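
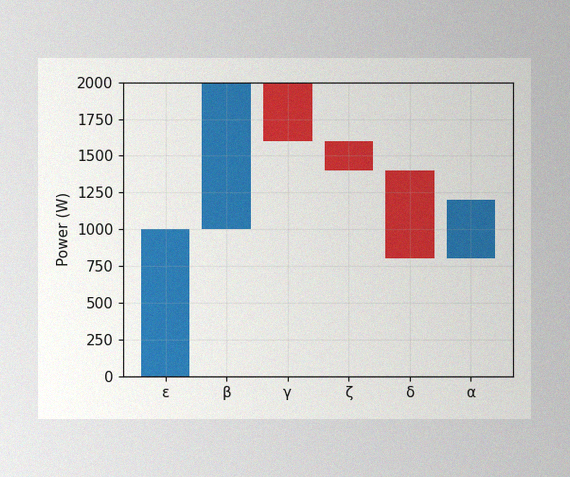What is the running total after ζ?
The image has some photo noise and uneven lighting. After ζ the running total reaches 1400W.

1400W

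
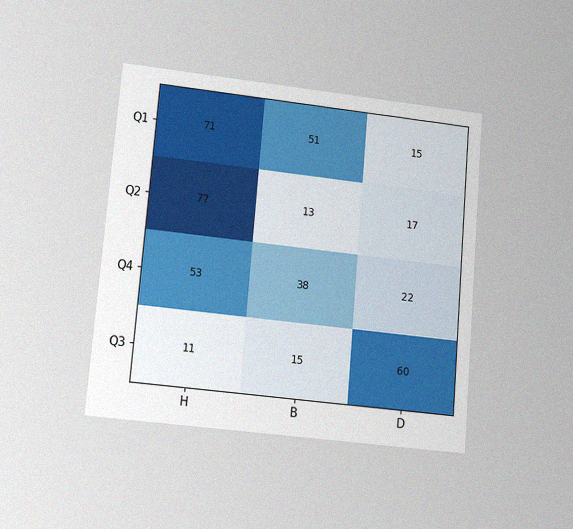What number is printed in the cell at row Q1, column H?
71

The chart is tilted about 5° clockwise and viewed at a slight angle, with some photo noise. The (Q1, H) cell reads 71.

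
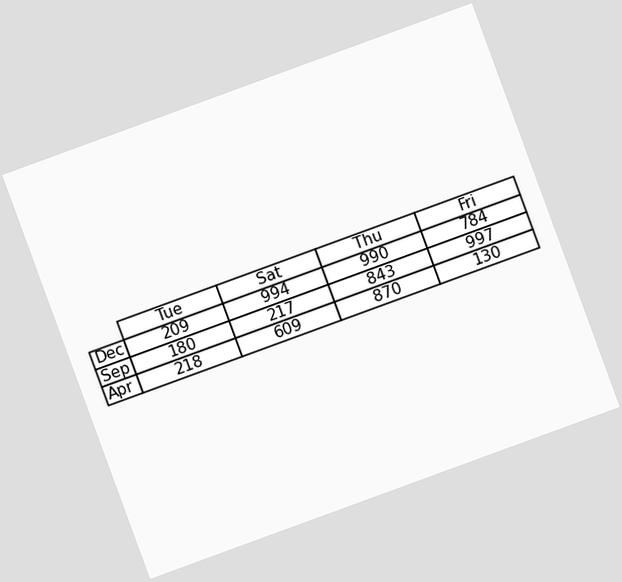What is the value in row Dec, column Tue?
209

The chart is tilted about 20° counter-clockwise. The (Dec, Tue) cell reads 209.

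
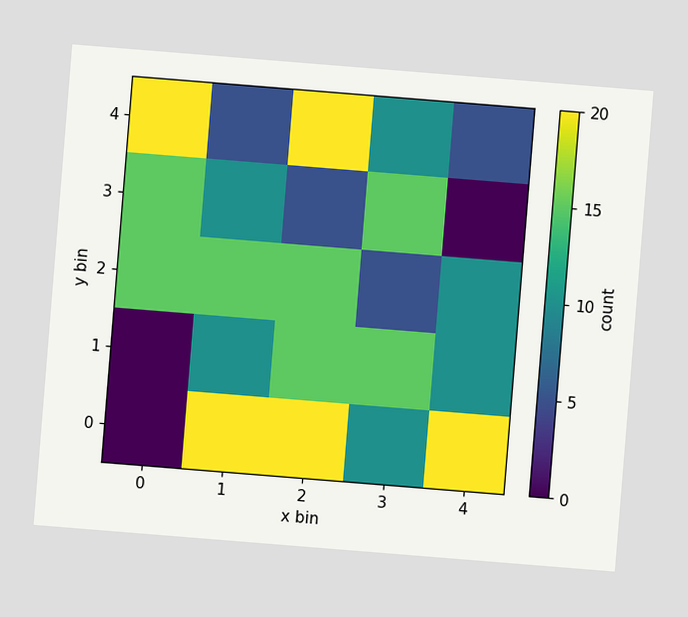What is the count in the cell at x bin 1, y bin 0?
20

The chart is tilted about 5° clockwise. Matching the cell (1, 0) against the colorbar gives 20.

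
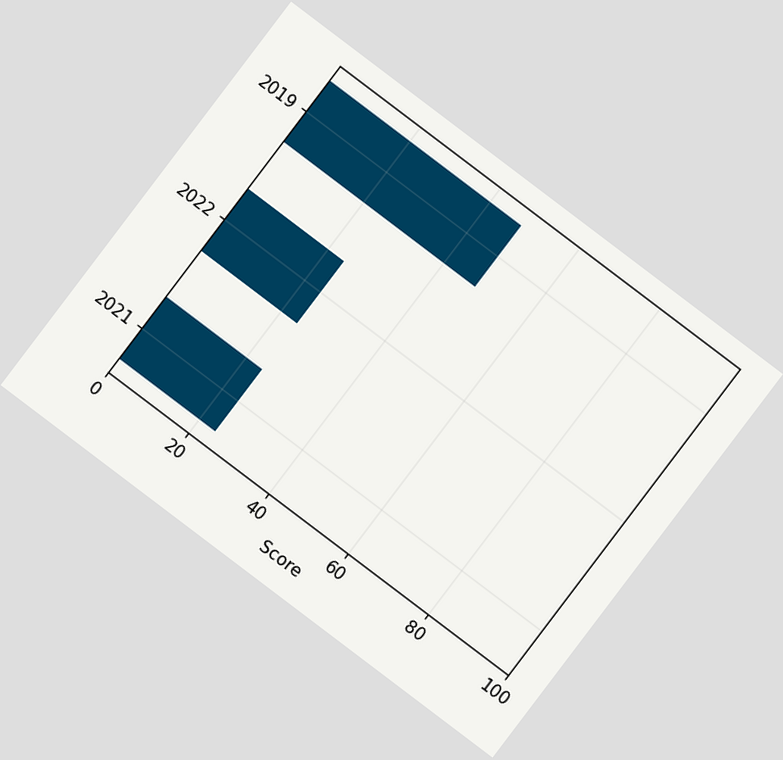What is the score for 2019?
48

The chart is tilted about 37° clockwise. Reading along the chart's x-axis, the 2019 bar reaches 48.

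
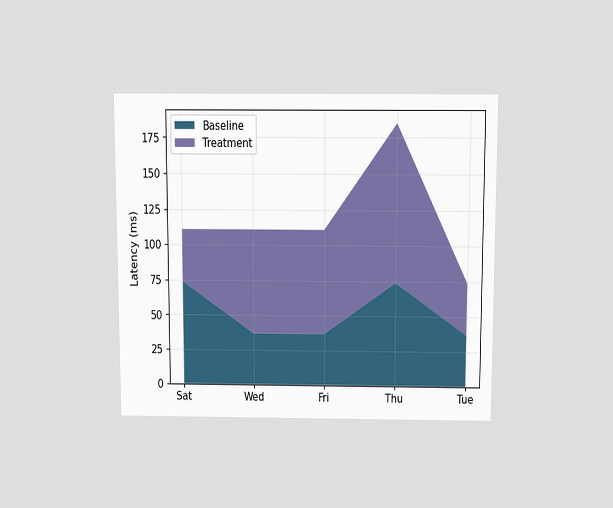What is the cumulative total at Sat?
The chart is viewed slightly from above. The stacked total at Sat reaches 111ms.

111ms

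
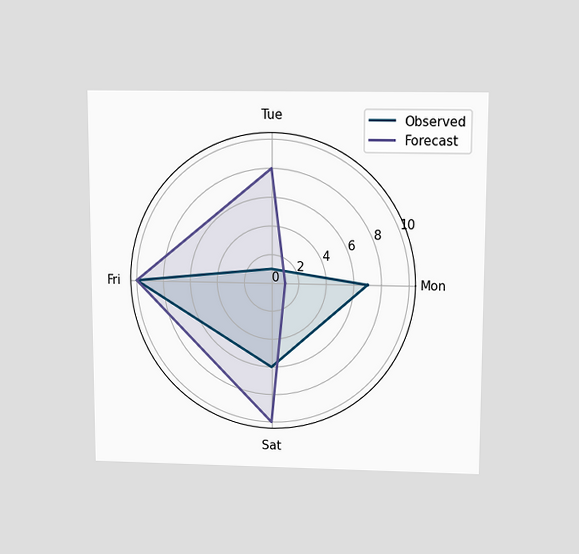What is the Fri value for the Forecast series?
10

The chart is viewed slightly from above. On the Fri axis, Forecast reaches 10.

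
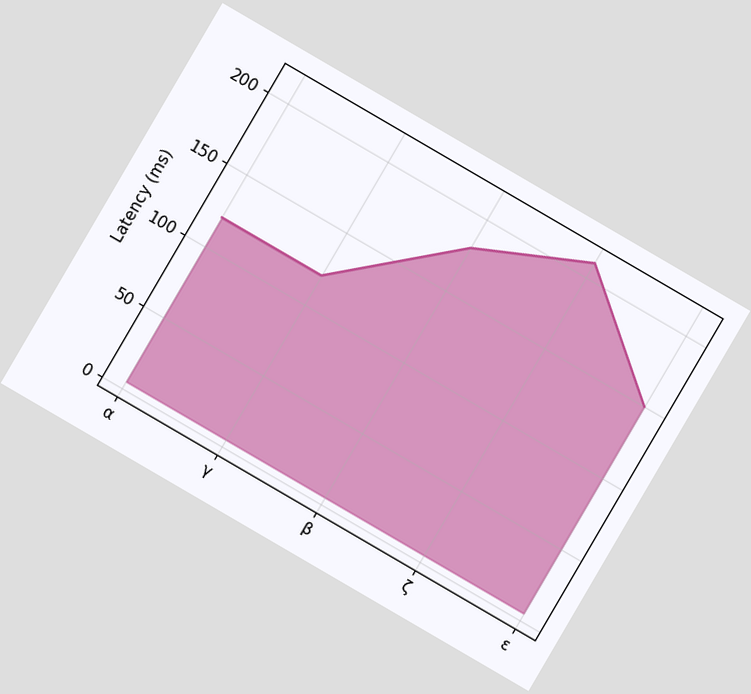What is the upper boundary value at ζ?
The chart is tilted about 30° clockwise. At ζ the upper boundary is at 210ms.

210ms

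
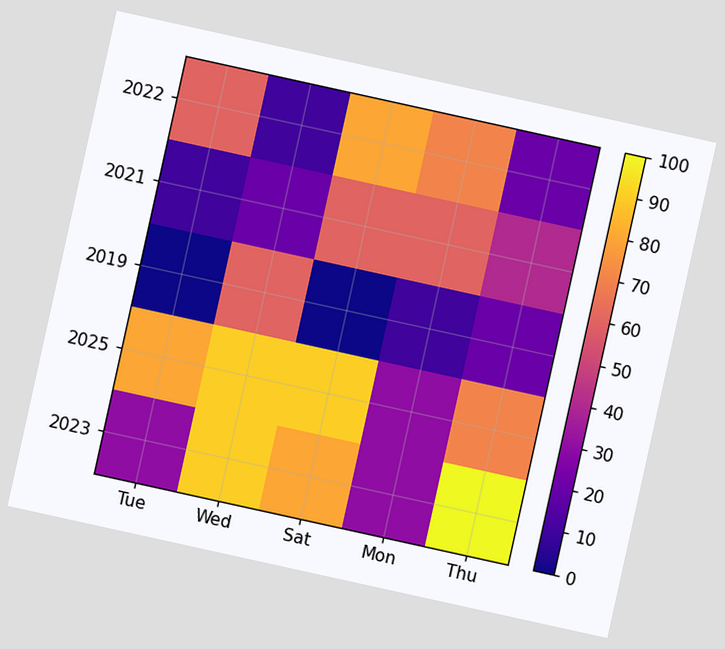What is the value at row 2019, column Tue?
0

The chart is tilted about 12° clockwise. Matching cell (2019, Tue) against the colorbar gives 0.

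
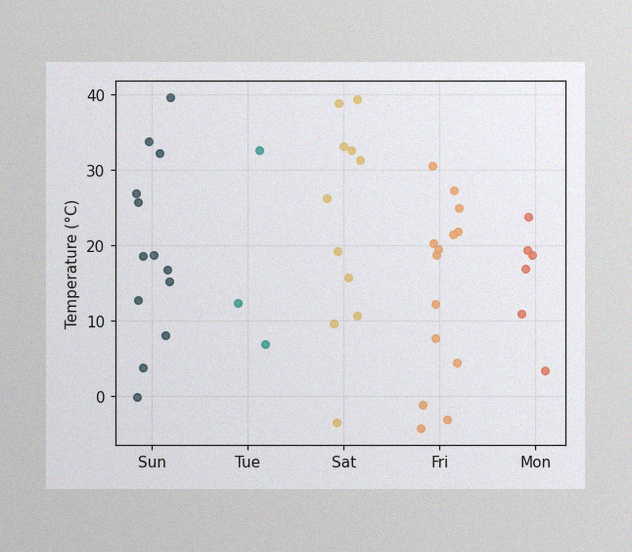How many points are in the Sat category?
11

The image has some photo noise and uneven lighting. Counting the markers in the Sat column gives 11.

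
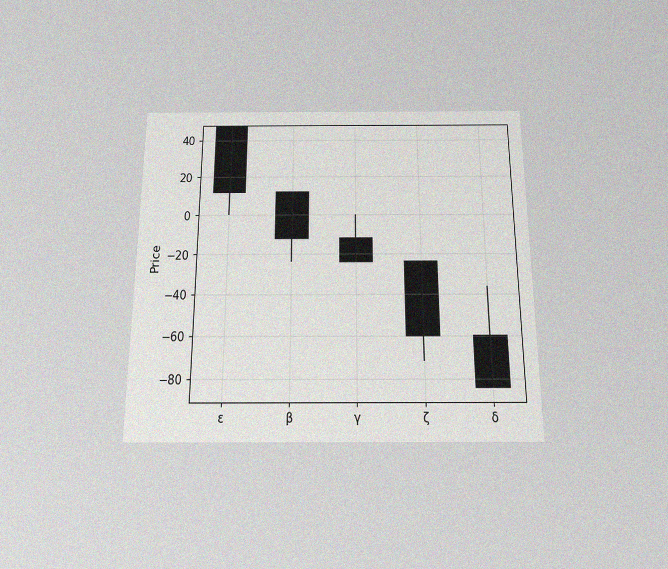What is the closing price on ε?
12

The chart is viewed slightly from below, with some photo noise. The ε candle closes at 12.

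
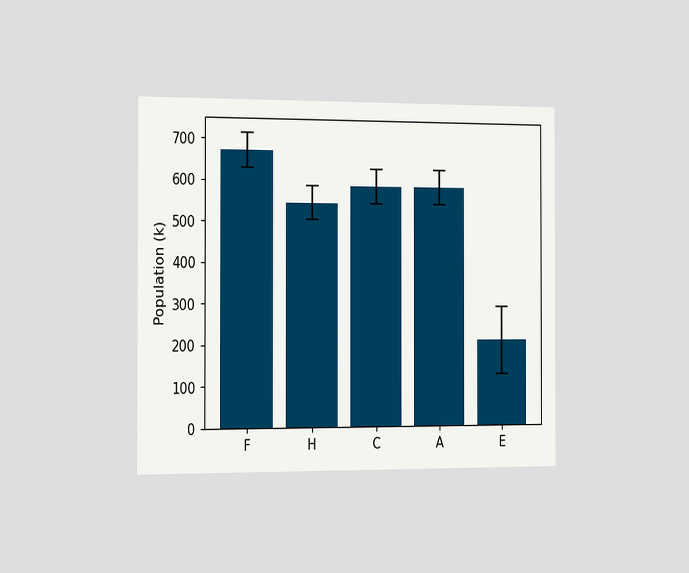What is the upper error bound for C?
The chart is viewed slightly from the left. The C bar's upper whisker reaches 630k.

630k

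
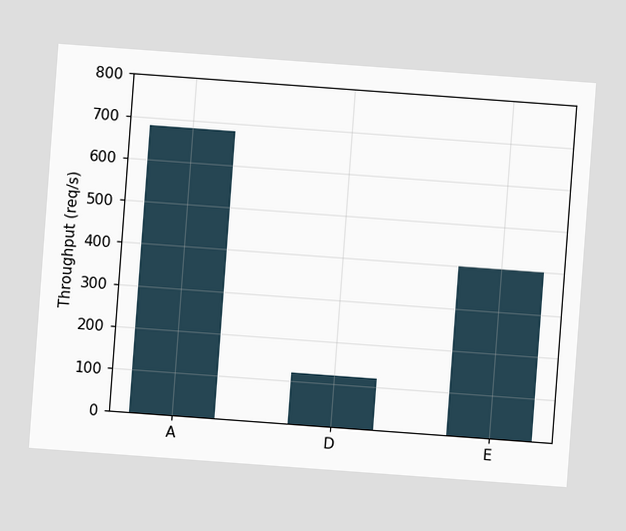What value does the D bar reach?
The chart is tilted about 4° clockwise. Reading along the chart's y-axis, the D bar reaches 120req/s.

120req/s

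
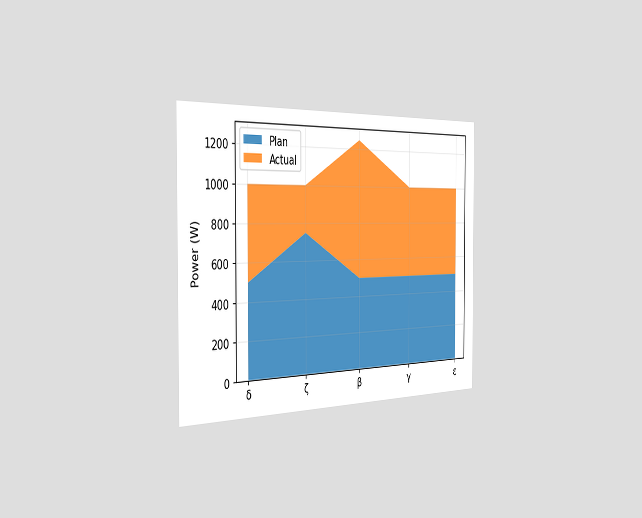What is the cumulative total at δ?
The chart is viewed slightly from the left. The stacked total at δ reaches 1000W.

1000W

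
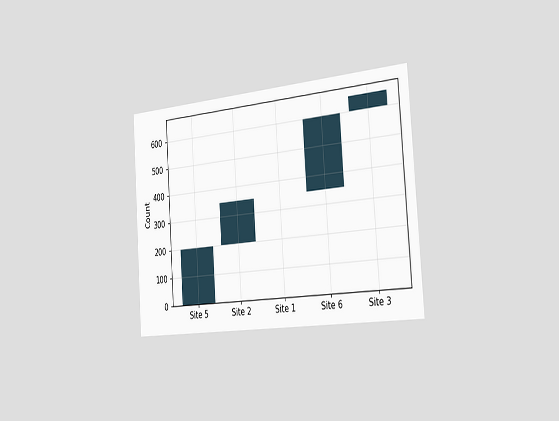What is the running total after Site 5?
200

The chart is tilted about 4° counter-clockwise and viewed slightly from the right. After Site 5 the running total reaches 200.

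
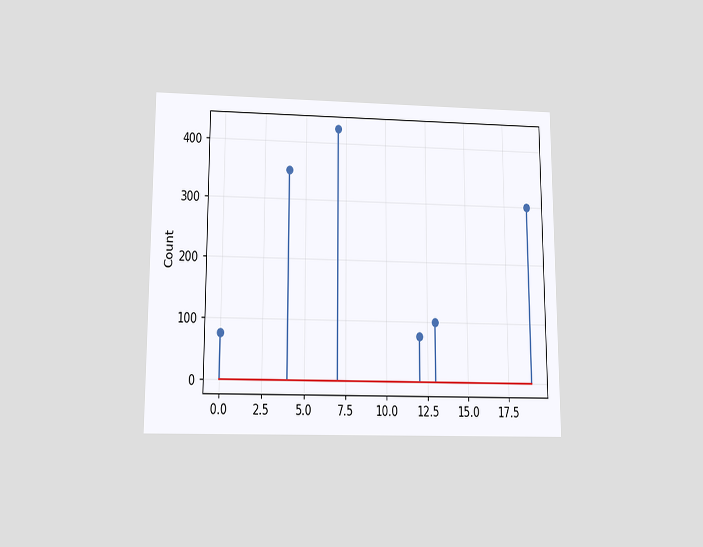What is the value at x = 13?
100

The chart is viewed slightly from below. The stem at x=13 reaches 100.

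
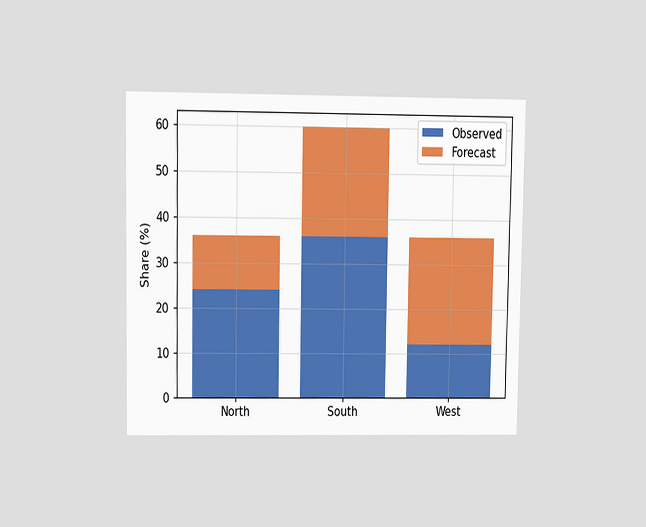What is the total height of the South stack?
The chart is viewed at a slight angle. The South stack's top reaches 60% on the y-axis.

60%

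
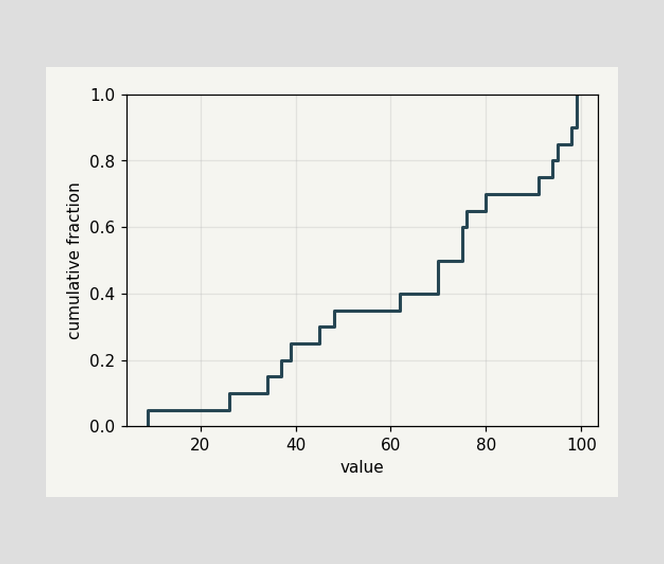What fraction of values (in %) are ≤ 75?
At x=75 the ECDF step is at 60%.

60%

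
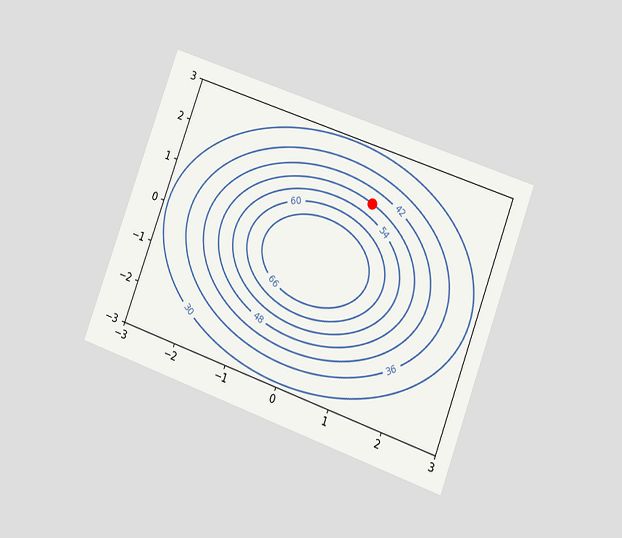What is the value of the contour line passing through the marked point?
The chart is tilted about 20° clockwise and viewed at a slight angle. The marked point sits on the contour labelled 48.

48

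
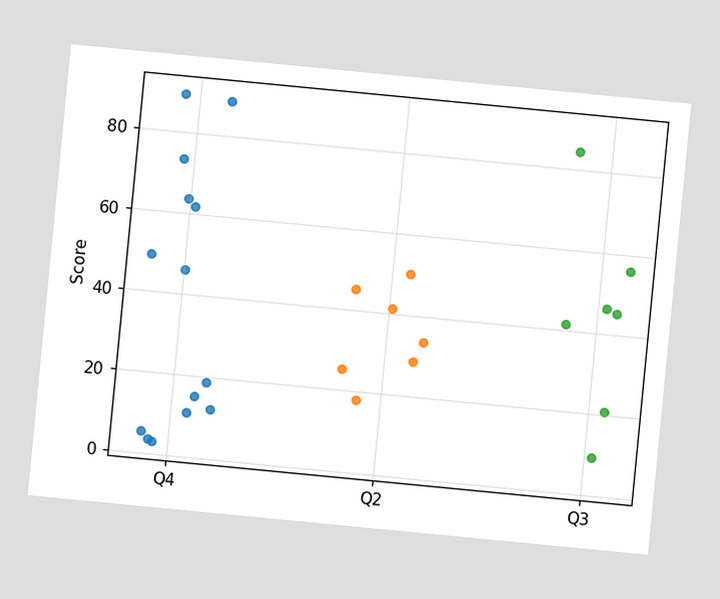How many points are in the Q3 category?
7

The chart is tilted about 5° clockwise. Counting the markers in the Q3 column gives 7.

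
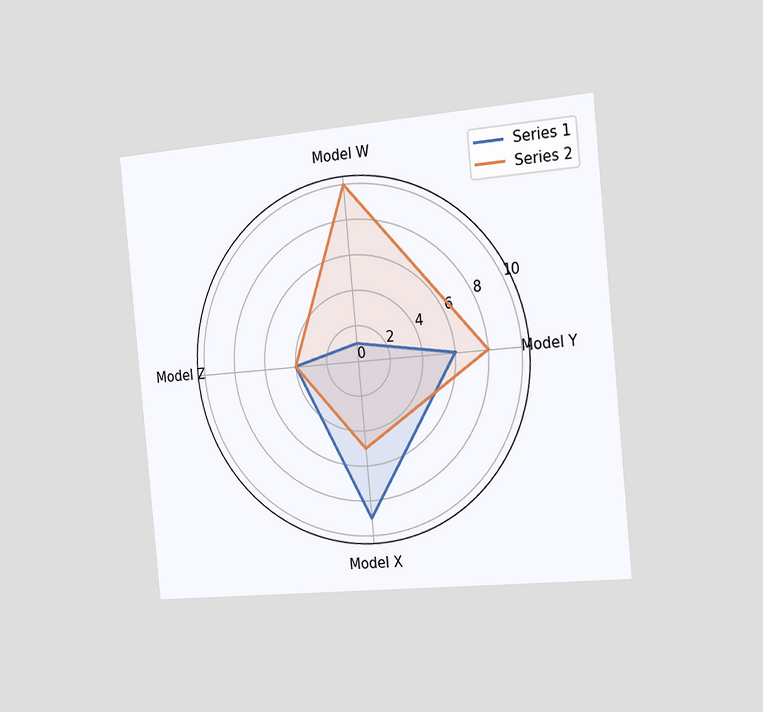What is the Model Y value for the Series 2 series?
The chart is tilted about 5° counter-clockwise and viewed slightly from the right. On the Model Y axis, Series 2 reaches 8.

8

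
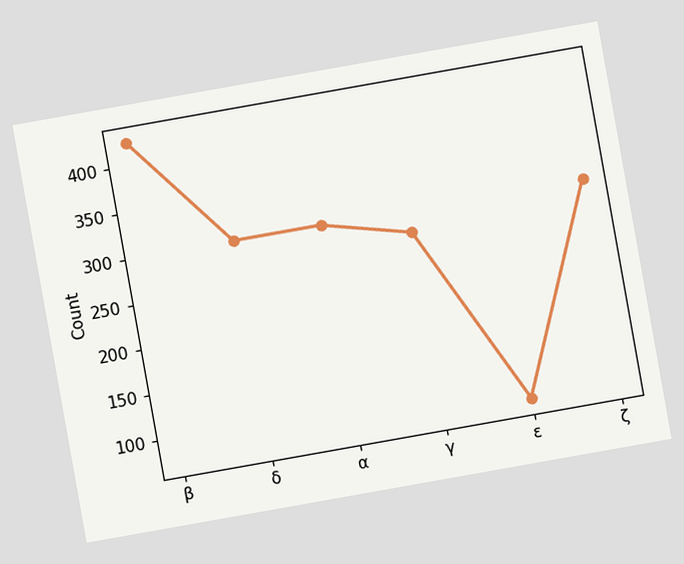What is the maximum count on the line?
425

The chart is tilted about 10° counter-clockwise. The highest point is at β, and reading across to the y-axis gives 425.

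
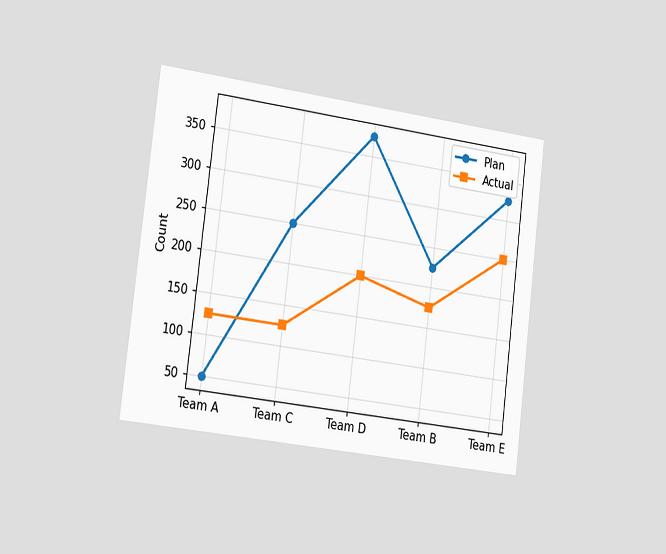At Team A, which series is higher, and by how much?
Actual, by 75

The chart is tilted about 7° clockwise and viewed slightly from the left. At Team A, Actual sits above the other line by 75.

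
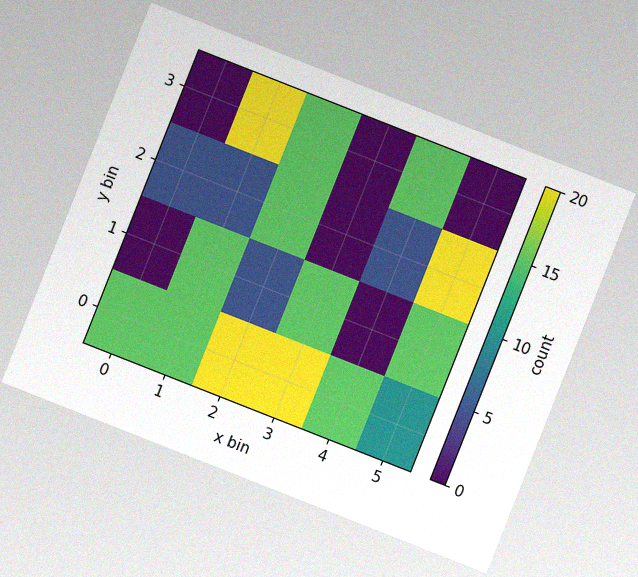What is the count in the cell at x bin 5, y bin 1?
15

The chart is tilted about 22° clockwise, with some photo noise. Matching the cell (5, 1) against the colorbar gives 15.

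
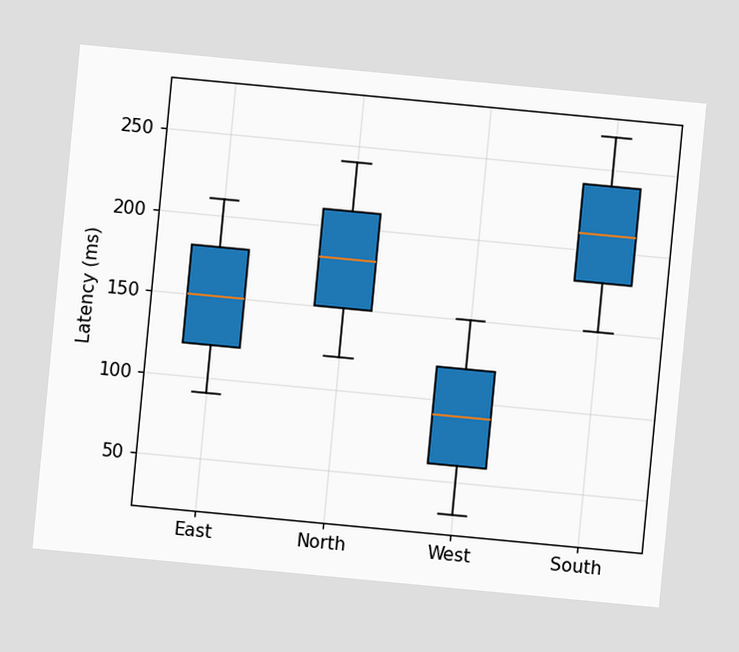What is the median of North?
The chart is tilted about 5° clockwise. The median line in the North box sits at 180ms.

180ms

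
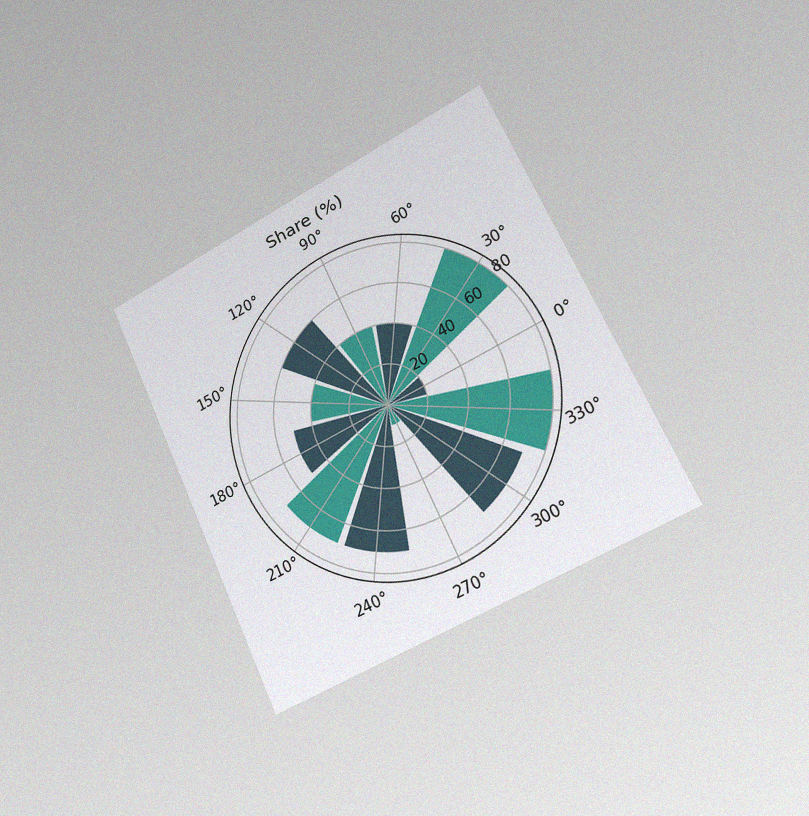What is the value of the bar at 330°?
80%

The chart is tilted about 25° counter-clockwise and viewed slightly from the right, with some photo noise. The bar at 330° reaches 80% on the radial axis.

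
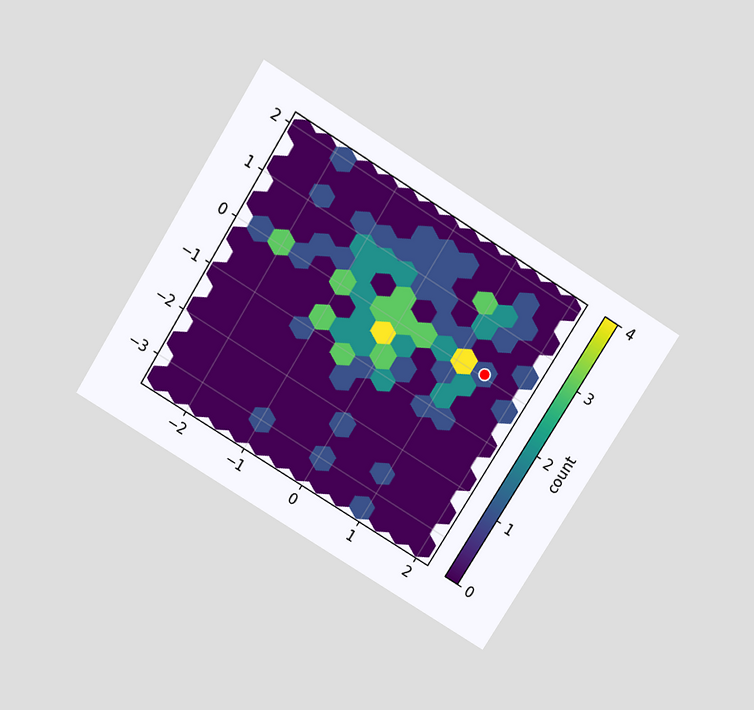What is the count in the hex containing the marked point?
1

The chart is tilted about 32° clockwise and viewed slightly from above. The marked hex reads 1 on the colorbar.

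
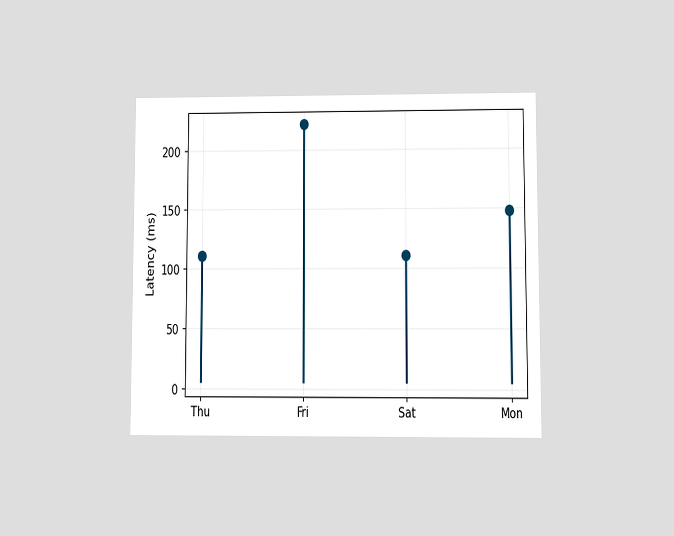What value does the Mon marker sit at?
The chart is viewed at a slight angle. The Mon marker sits at 148ms.

148ms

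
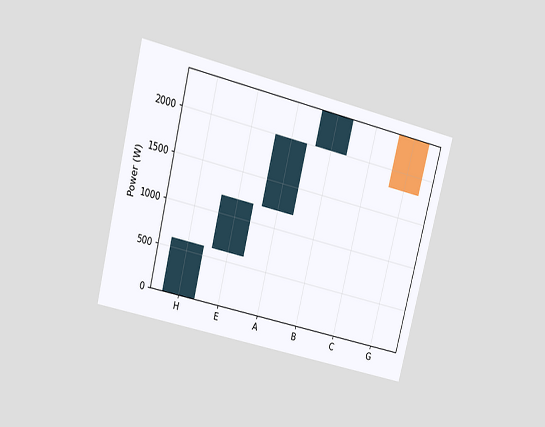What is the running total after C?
2400W

The chart is tilted about 14° clockwise and viewed at a slight angle. After C the running total reaches 2400W.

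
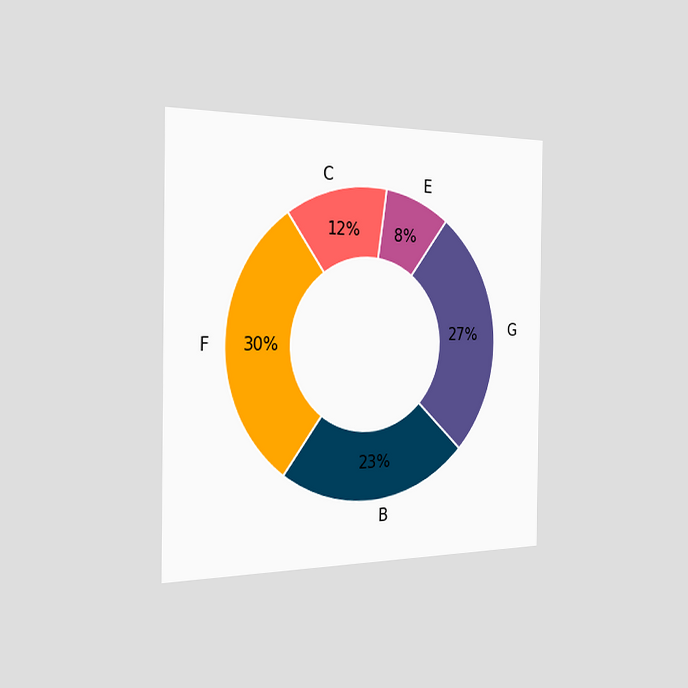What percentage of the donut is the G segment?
The chart is viewed slightly from the left. The G segment takes up 27% of the ring.

27%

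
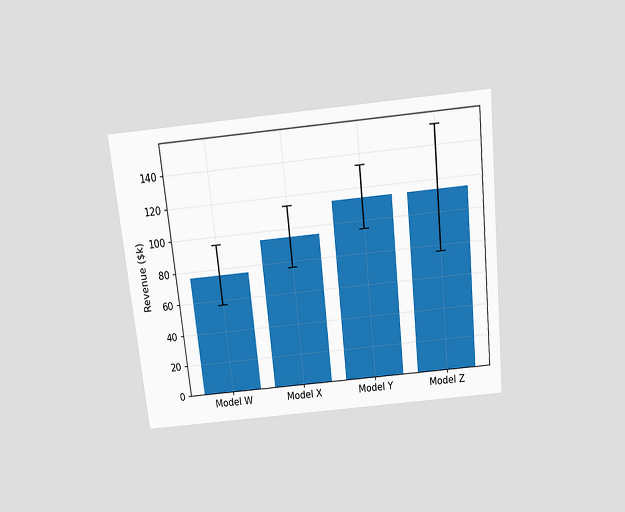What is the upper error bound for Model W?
$95k

The chart is tilted about 6° counter-clockwise and viewed slightly from above. The Model W bar's upper whisker reaches $95k.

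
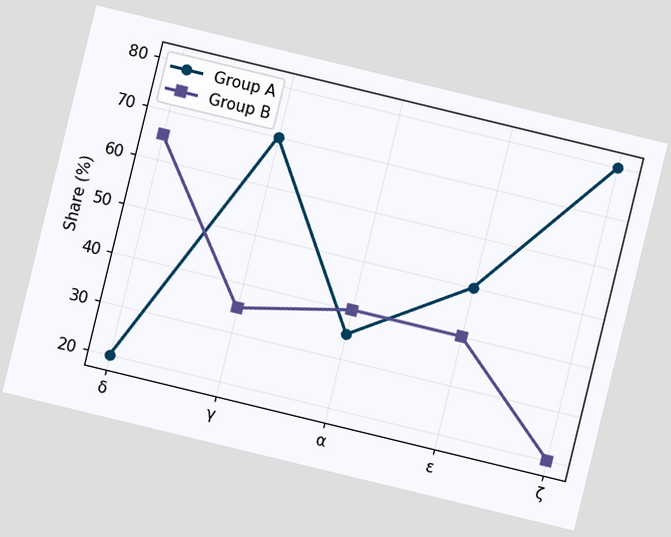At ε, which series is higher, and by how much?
Group A, by 10%

The chart is tilted about 14° clockwise. At ε, Group A sits above the other line by 10%.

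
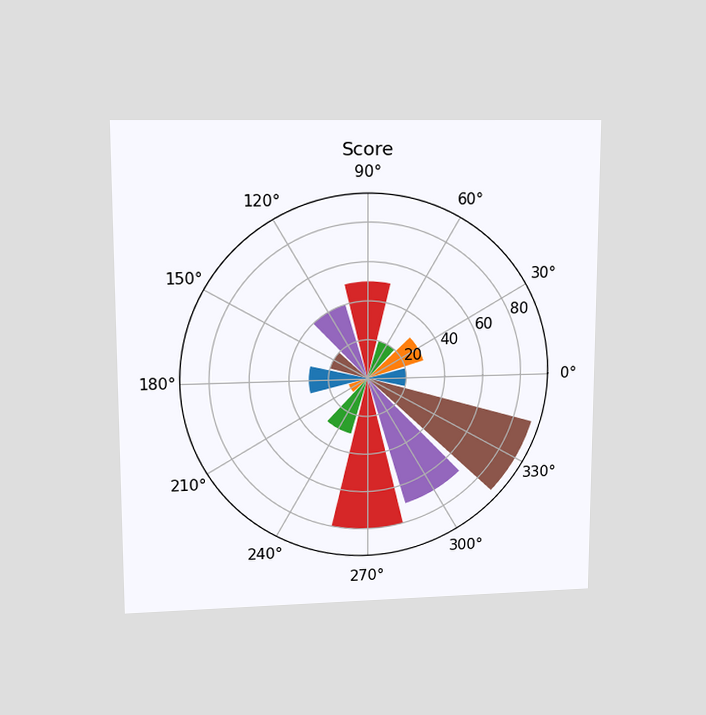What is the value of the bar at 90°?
50

The chart is viewed at a slight angle. The bar at 90° reaches 50 on the radial axis.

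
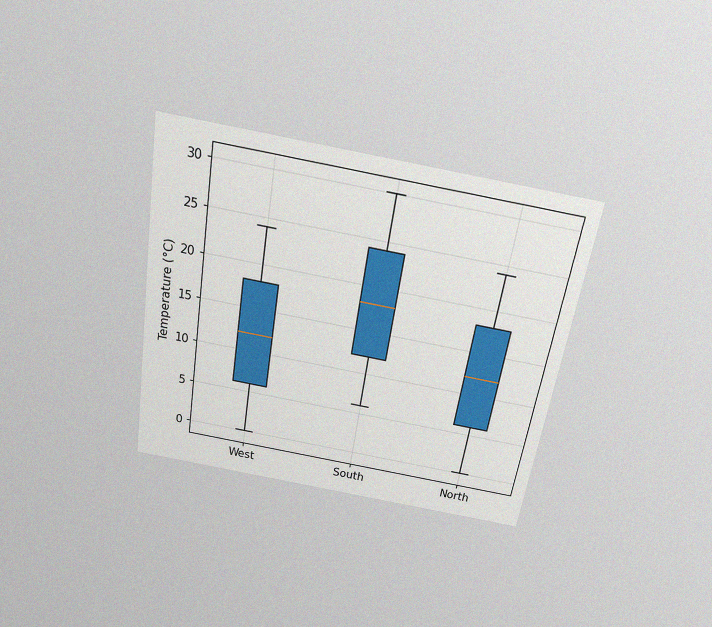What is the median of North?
The chart is tilted about 9° clockwise and viewed slightly from above, with some photo noise. The median line in the North box sits at 12°C.

12°C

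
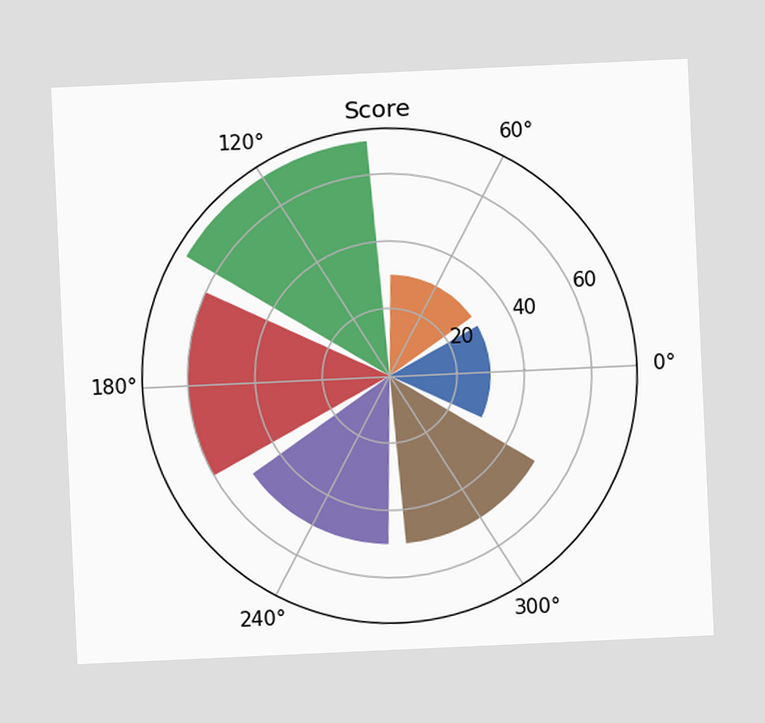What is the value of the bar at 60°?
The chart is tilted about 3° counter-clockwise. The bar at 60° reaches 30 on the radial axis.

30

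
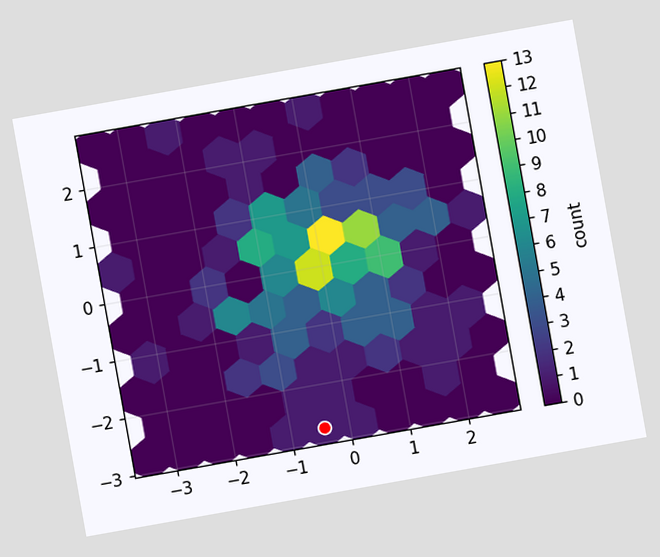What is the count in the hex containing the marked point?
The chart is tilted about 10° counter-clockwise. The marked hex reads 1 on the colorbar.

1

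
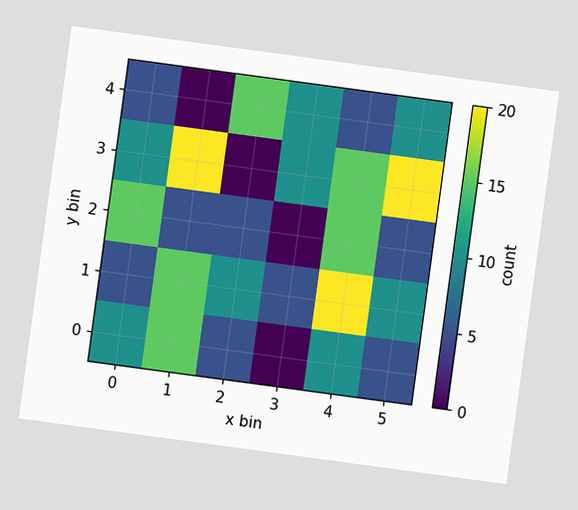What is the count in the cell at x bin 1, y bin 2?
5

The chart is tilted about 8° clockwise. Matching the cell (1, 2) against the colorbar gives 5.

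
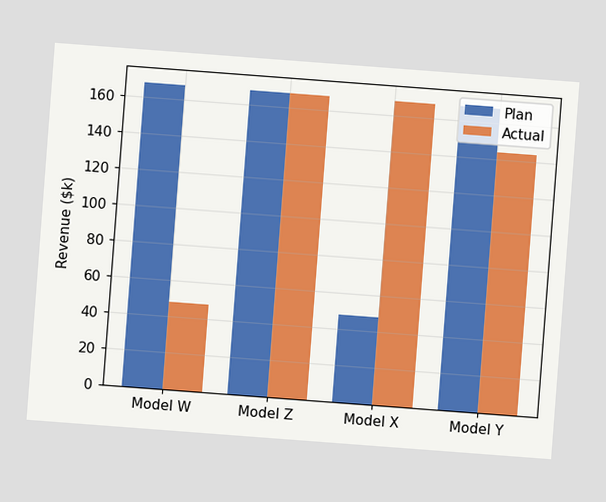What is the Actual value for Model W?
The chart is tilted about 4° clockwise. The Actual bar at Model W reaches $48k on the y-axis.

$48k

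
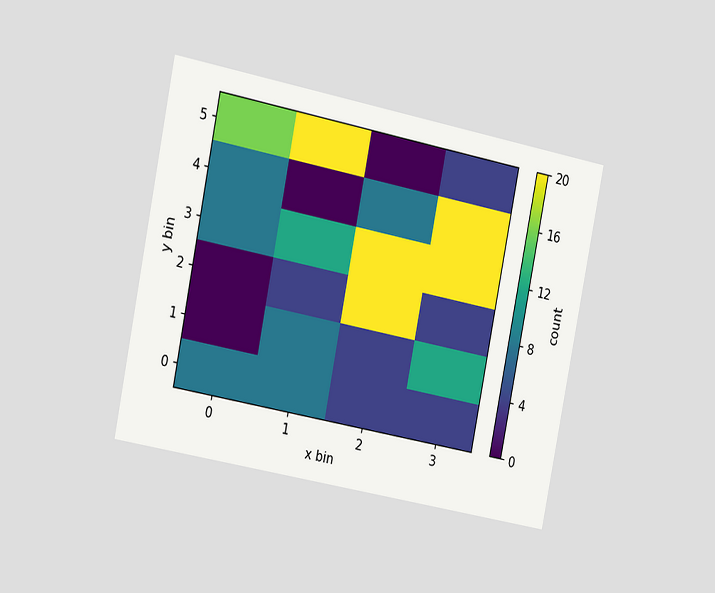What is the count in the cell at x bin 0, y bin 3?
8

The chart is tilted about 11° clockwise and viewed slightly from the left. Matching the cell (0, 3) against the colorbar gives 8.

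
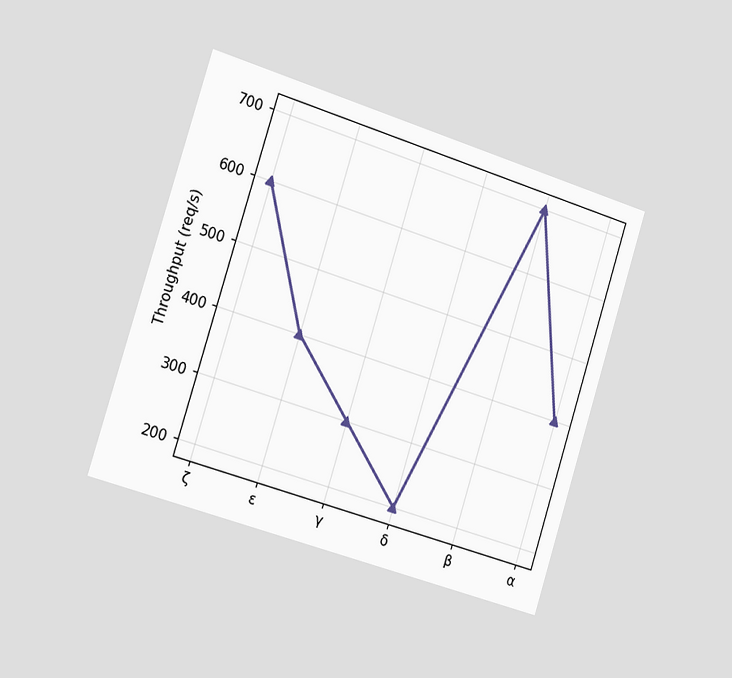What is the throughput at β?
700req/s

The chart is tilted about 17° clockwise and viewed slightly from the left. At β, the line is at 700req/s.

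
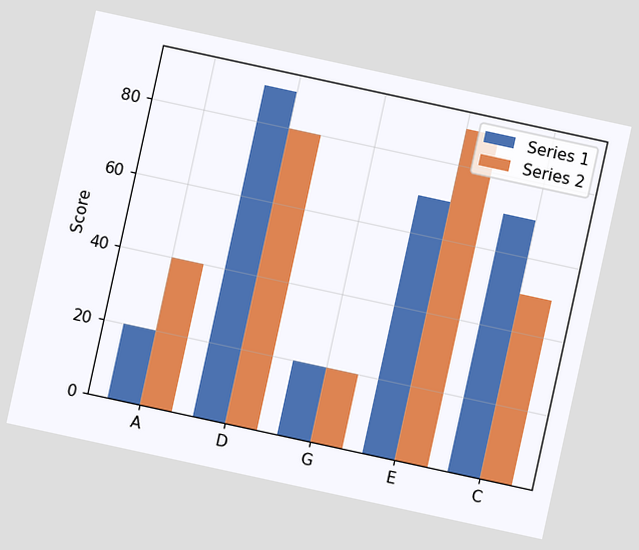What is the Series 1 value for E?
70

The chart is tilted about 12° clockwise. The Series 1 bar at E reaches 70 on the y-axis.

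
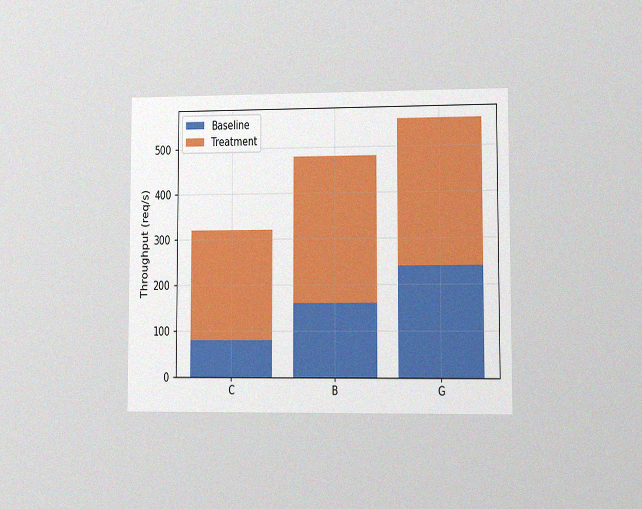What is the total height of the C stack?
320req/s

The chart is viewed at a slight angle, with some photo noise. The C stack's top reaches 320req/s on the y-axis.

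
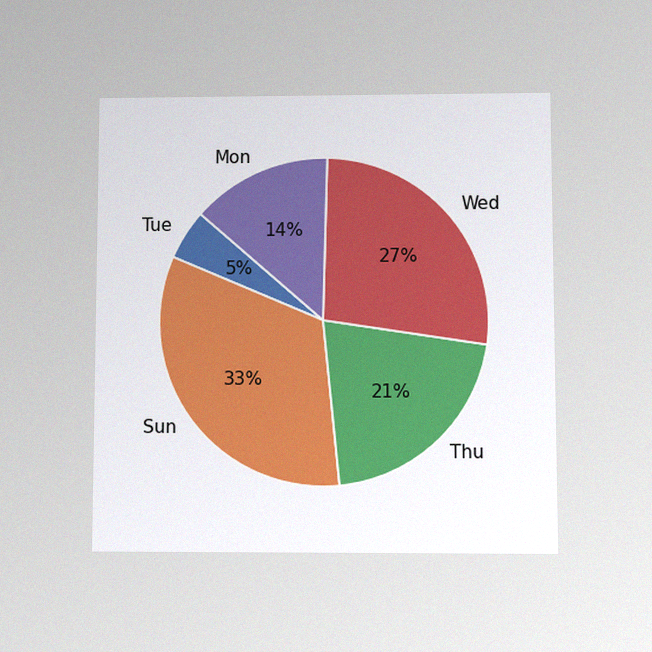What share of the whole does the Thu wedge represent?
21%

The chart is viewed at a slight angle, with some photo noise. The Thu slice takes up 21% of the pie.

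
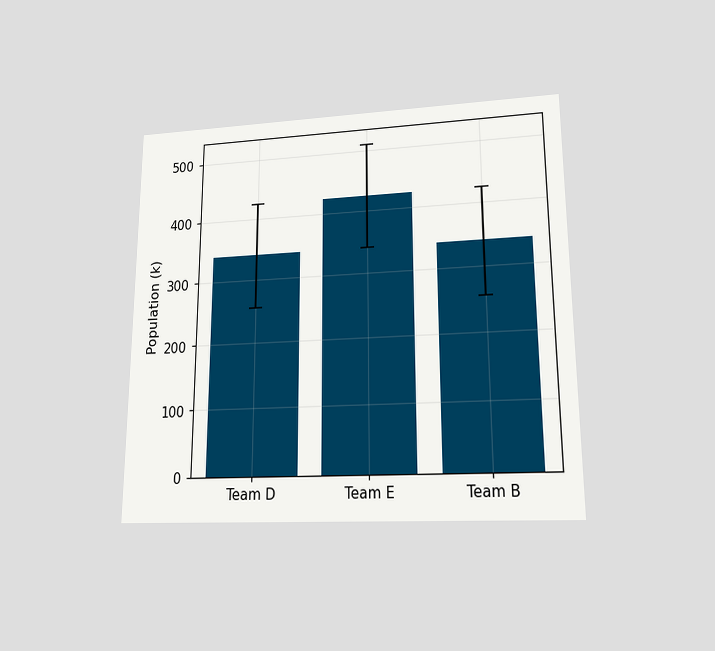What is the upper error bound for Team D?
425k

The chart is viewed at a slight angle. The Team D bar's upper whisker reaches 425k.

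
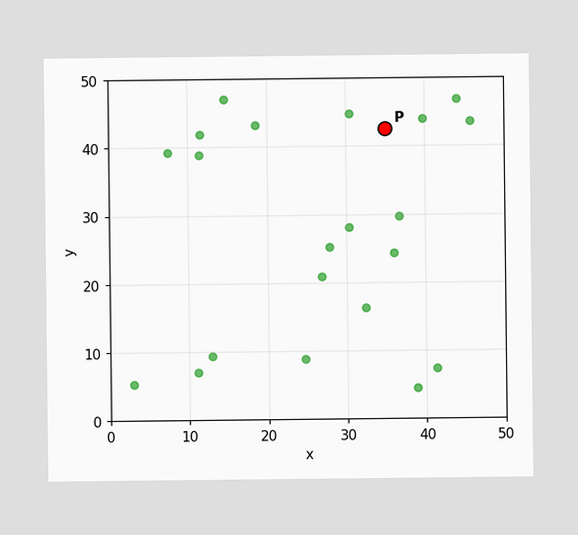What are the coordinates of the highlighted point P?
(35, 42.5)

Following the gridlines from P to each axis, P sits at (35, 42.5).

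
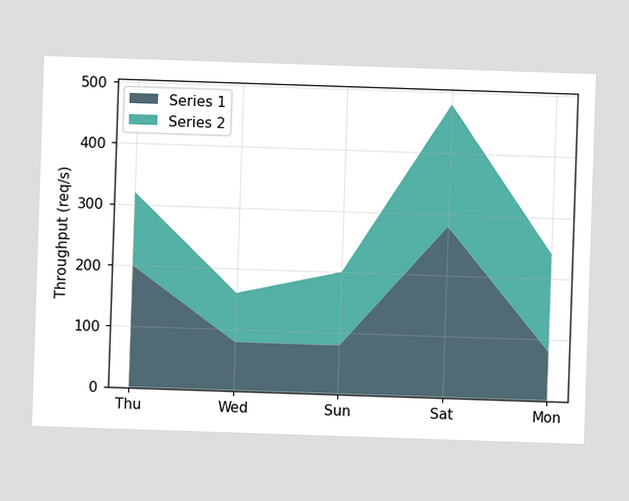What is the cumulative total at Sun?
The stacked total at Sun reaches 200req/s.

200req/s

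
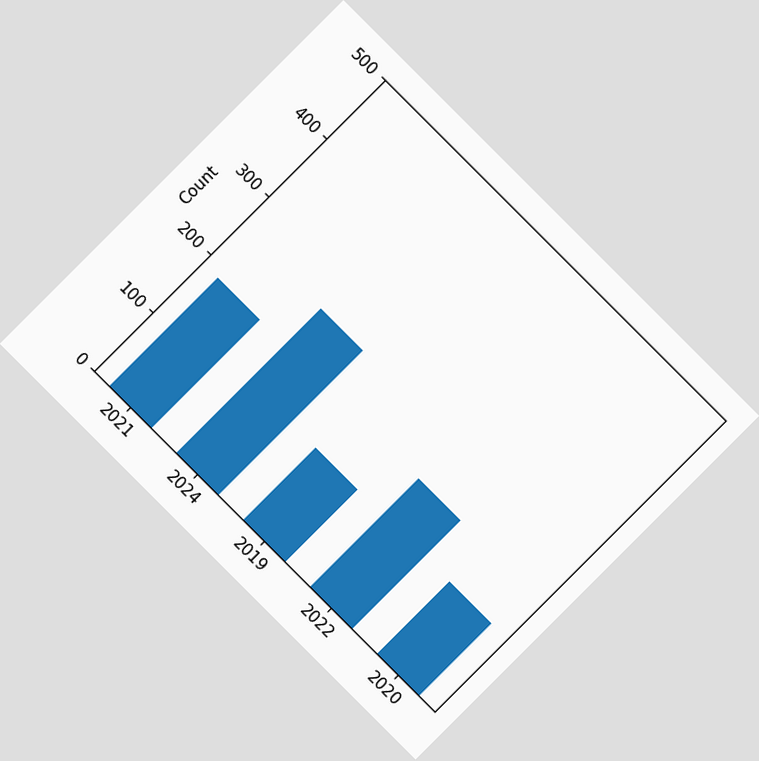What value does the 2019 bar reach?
The chart is tilted about 45° clockwise. Reading along the chart's y-axis, the 2019 bar reaches 124.

124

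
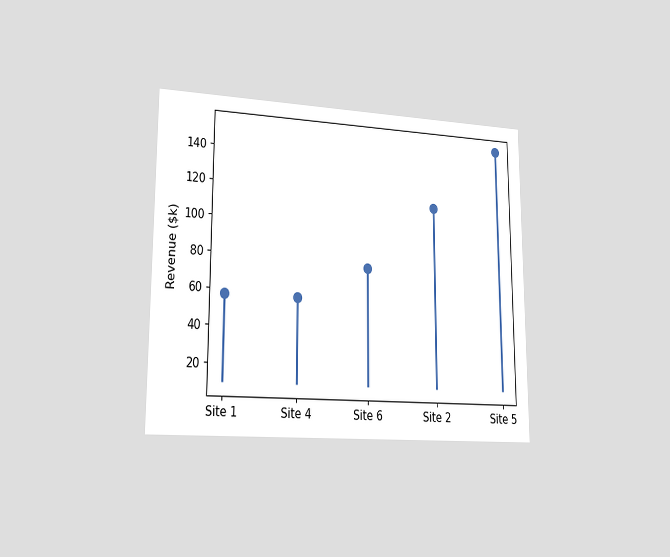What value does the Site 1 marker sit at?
The chart is viewed slightly from the left. The Site 1 marker sits at $57k.

$57k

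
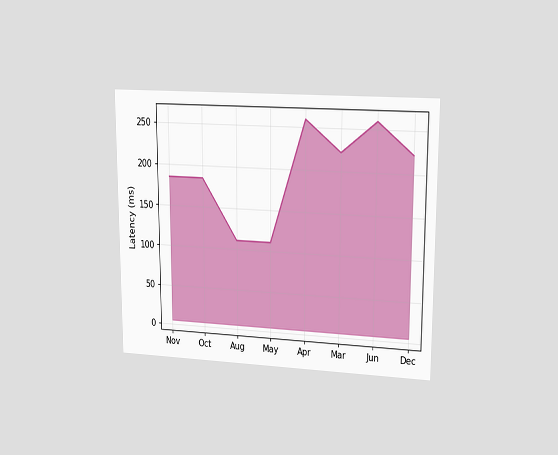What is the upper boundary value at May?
The chart is viewed at a slight angle. At May the upper boundary is at 111ms.

111ms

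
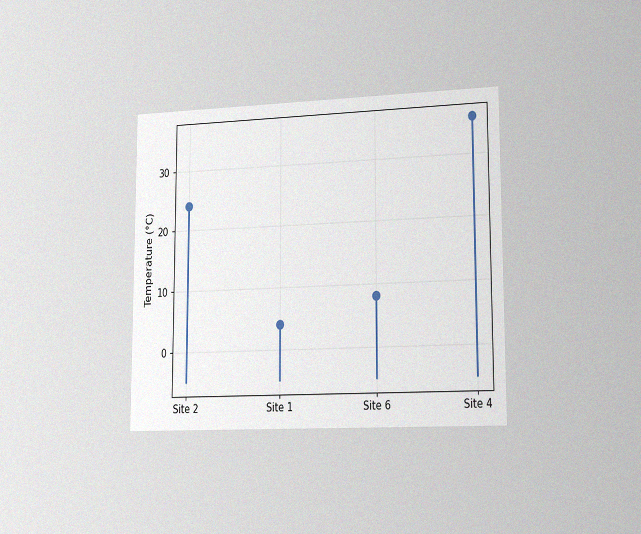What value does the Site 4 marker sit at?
36°C

The chart is viewed slightly from the right, with some photo noise. The Site 4 marker sits at 36°C.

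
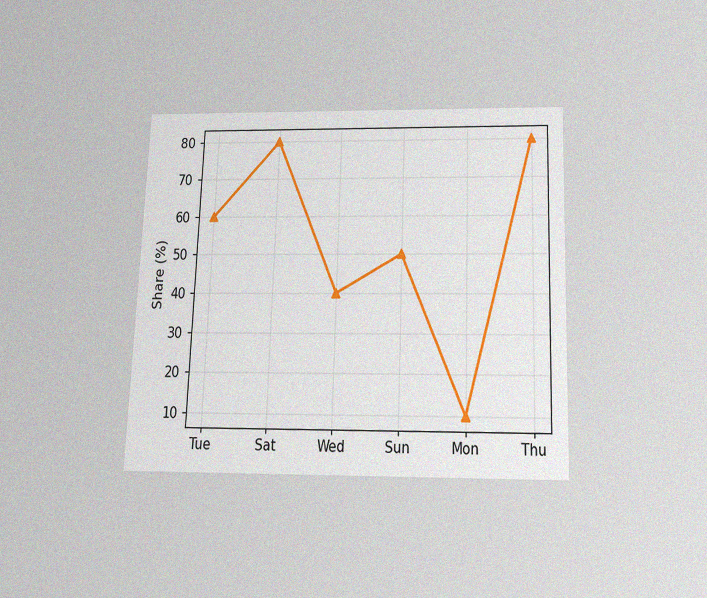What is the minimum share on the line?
10%

The chart is tilted about 2° clockwise and viewed slightly from below, with some photo noise. The lowest point is at Mon, and reading across to the y-axis gives 10%.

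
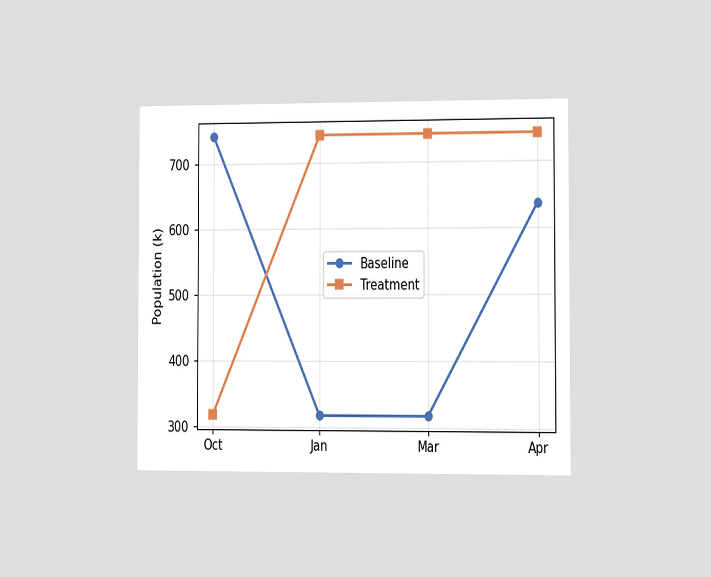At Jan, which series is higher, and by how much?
Treatment, by 424k

The chart is viewed slightly from the right. At Jan, Treatment sits above the other line by 424k.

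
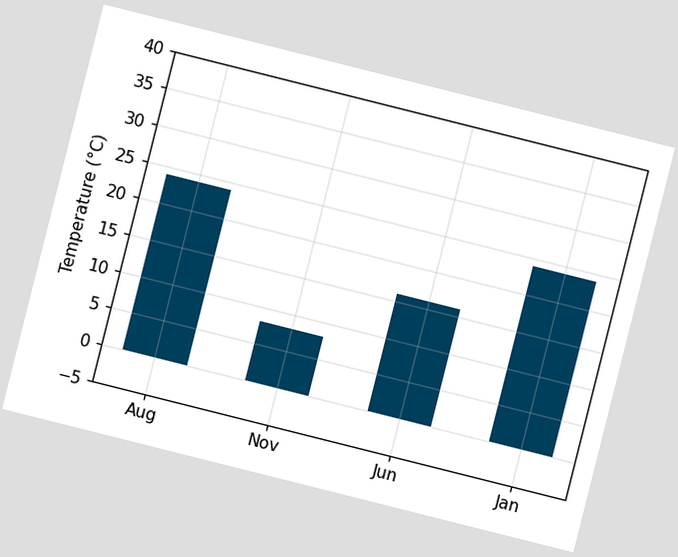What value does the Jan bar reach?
The chart is tilted about 14° clockwise. Reading along the chart's y-axis, the Jan bar reaches 24°C.

24°C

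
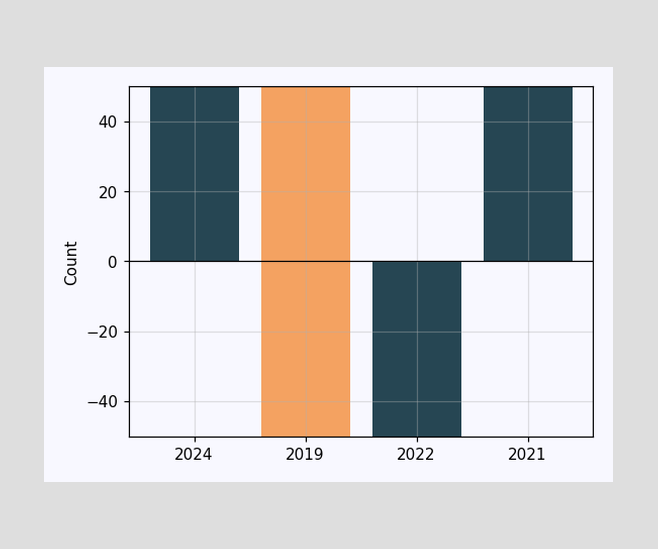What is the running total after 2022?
0

After 2022 the running total reaches 0.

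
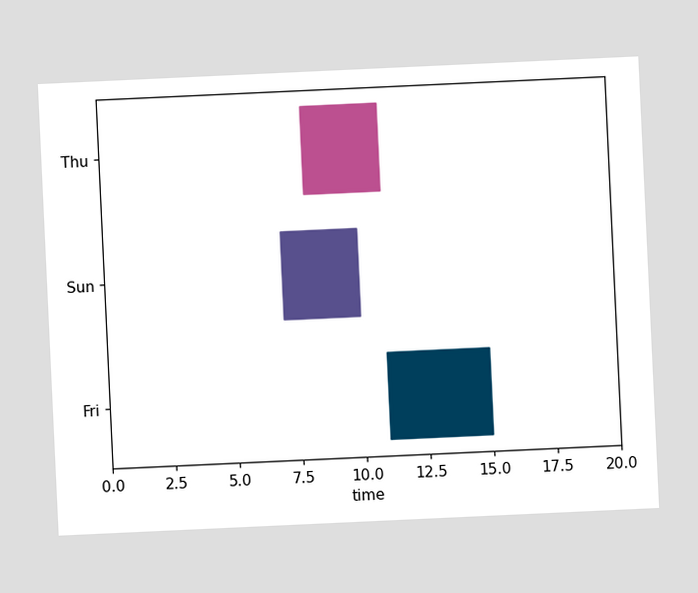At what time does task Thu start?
The chart is tilted about 3° counter-clockwise. The Thu bar begins at t=8.

8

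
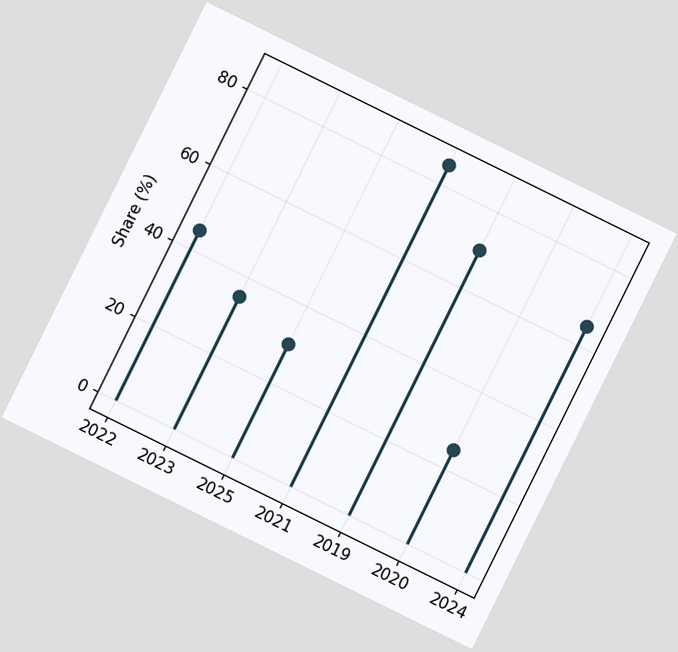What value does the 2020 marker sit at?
The chart is tilted about 26° clockwise. The 2020 marker sits at 25%.

25%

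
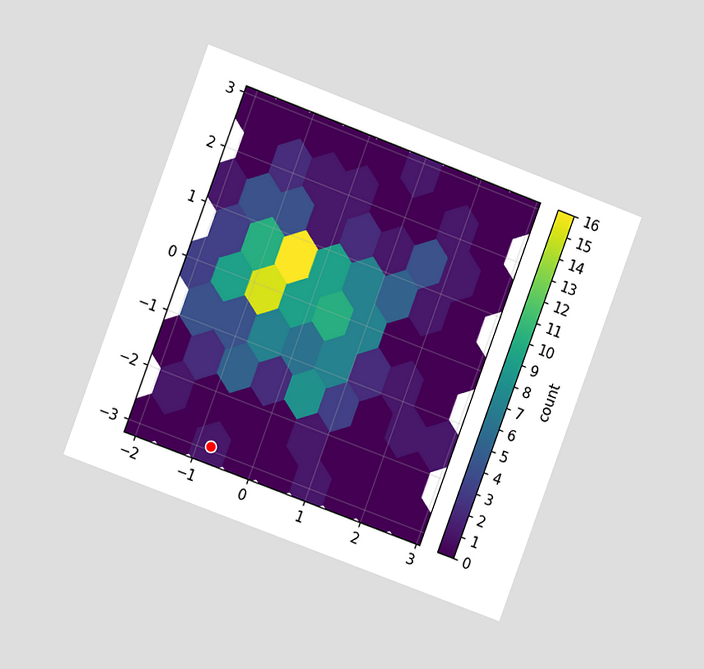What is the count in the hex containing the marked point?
The chart is tilted about 20° clockwise and viewed at a slight angle. The marked hex reads 1 on the colorbar.

1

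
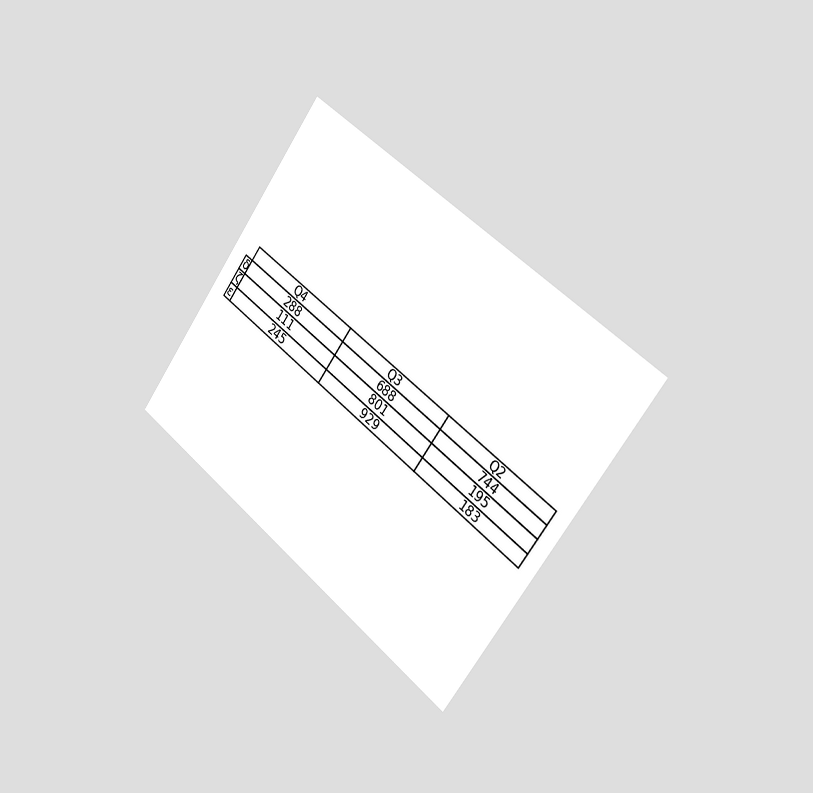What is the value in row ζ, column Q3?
801

The chart is tilted about 37° clockwise and viewed slightly from the right. The (ζ, Q3) cell reads 801.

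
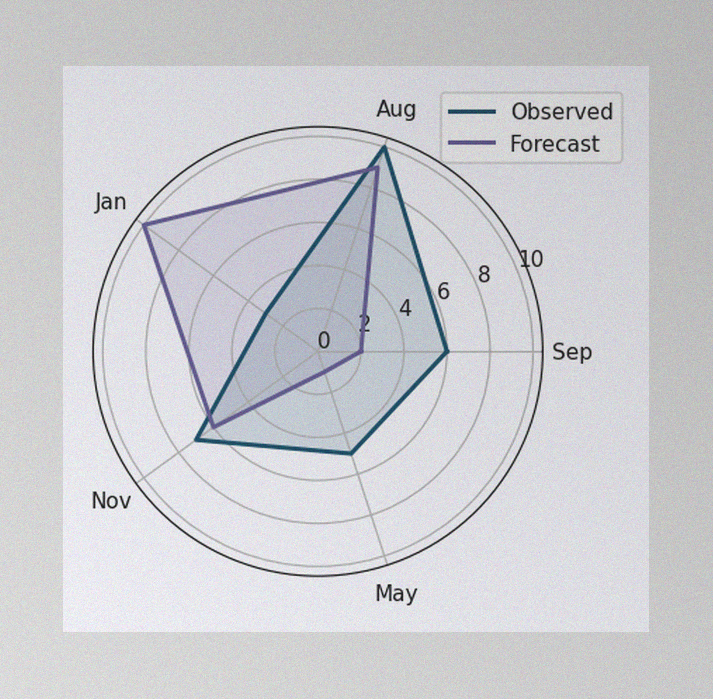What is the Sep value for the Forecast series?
2

The image has some photo noise and uneven lighting. On the Sep axis, Forecast reaches 2.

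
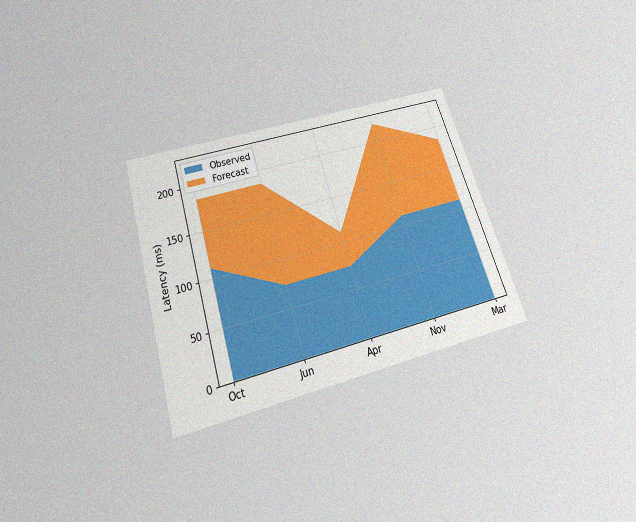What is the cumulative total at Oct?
The chart is tilted about 17° counter-clockwise and viewed slightly from below, with some photo noise. The stacked total at Oct reaches 185ms.

185ms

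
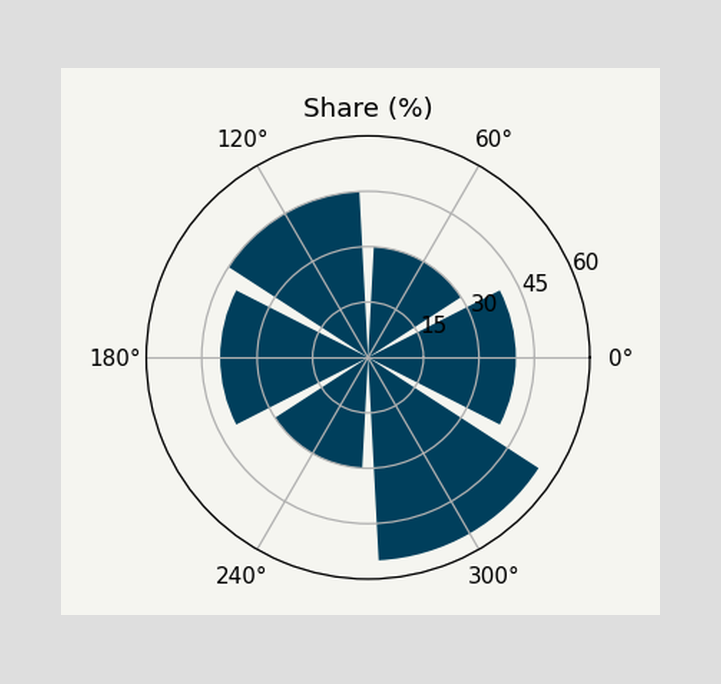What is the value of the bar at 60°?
The bar at 60° reaches 30% on the radial axis.

30%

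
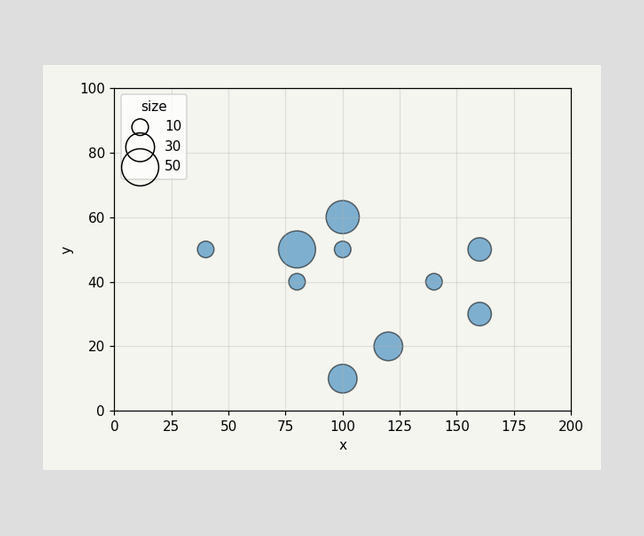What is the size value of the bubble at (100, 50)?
10

Matching the bubble at (100, 50) against the size legend gives 10.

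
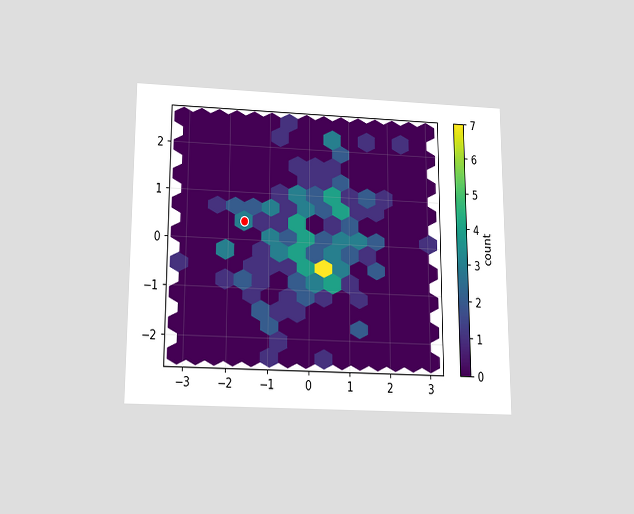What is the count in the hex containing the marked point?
3

The chart is viewed slightly from below. The marked hex reads 3 on the colorbar.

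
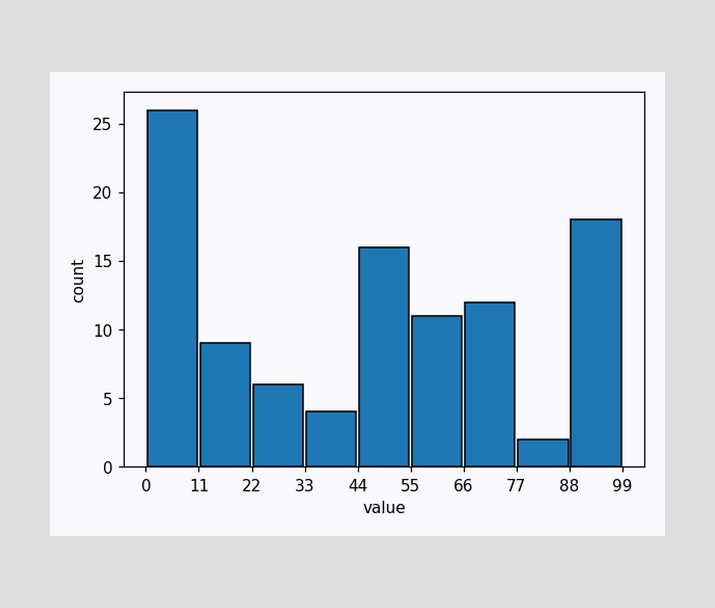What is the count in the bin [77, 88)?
2

The [77, 88) bin has height 2.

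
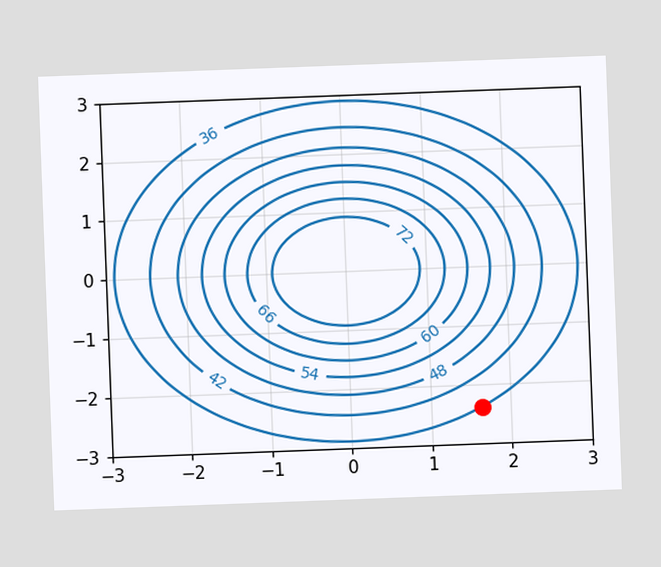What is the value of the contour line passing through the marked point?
The chart is tilted about 2° counter-clockwise. The marked point sits on the contour labelled 36.

36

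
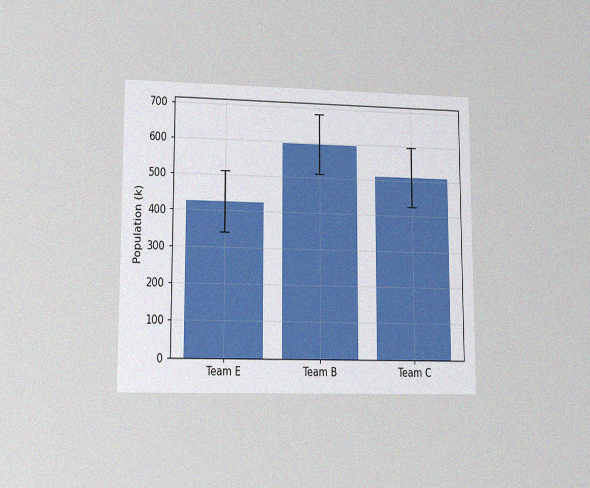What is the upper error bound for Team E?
The chart is viewed at a slight angle, with some photo noise. The Team E bar's upper whisker reaches 510k.

510k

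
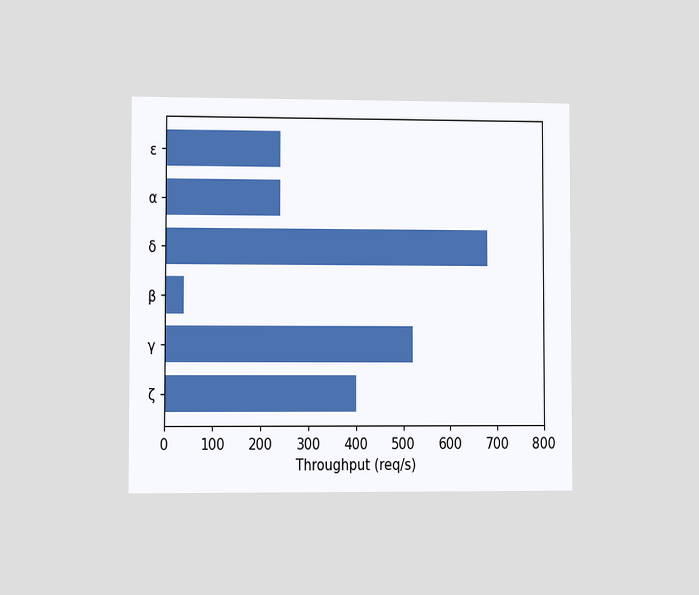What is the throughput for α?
The chart is viewed at a slight angle. Reading along the chart's x-axis, the α bar reaches 240req/s.

240req/s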